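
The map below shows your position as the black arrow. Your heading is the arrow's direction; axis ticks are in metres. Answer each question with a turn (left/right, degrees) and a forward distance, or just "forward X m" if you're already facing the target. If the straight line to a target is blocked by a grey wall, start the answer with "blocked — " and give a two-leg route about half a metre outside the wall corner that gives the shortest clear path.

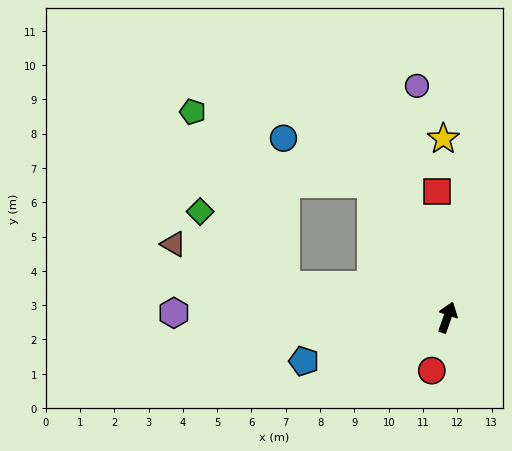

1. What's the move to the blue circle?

blocked — turn left 49°, forward 4.5 m, then turn left 33°, forward 2.9 m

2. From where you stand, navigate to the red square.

turn left 24°, forward 3.7 m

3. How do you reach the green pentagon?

blocked — turn left 98°, forward 4.8 m, then turn right 51°, forward 5.7 m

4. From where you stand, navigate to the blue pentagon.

turn left 126°, forward 4.4 m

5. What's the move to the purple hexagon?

turn left 108°, forward 8.0 m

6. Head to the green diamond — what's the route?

blocked — turn left 98°, forward 4.8 m, then turn right 30°, forward 3.3 m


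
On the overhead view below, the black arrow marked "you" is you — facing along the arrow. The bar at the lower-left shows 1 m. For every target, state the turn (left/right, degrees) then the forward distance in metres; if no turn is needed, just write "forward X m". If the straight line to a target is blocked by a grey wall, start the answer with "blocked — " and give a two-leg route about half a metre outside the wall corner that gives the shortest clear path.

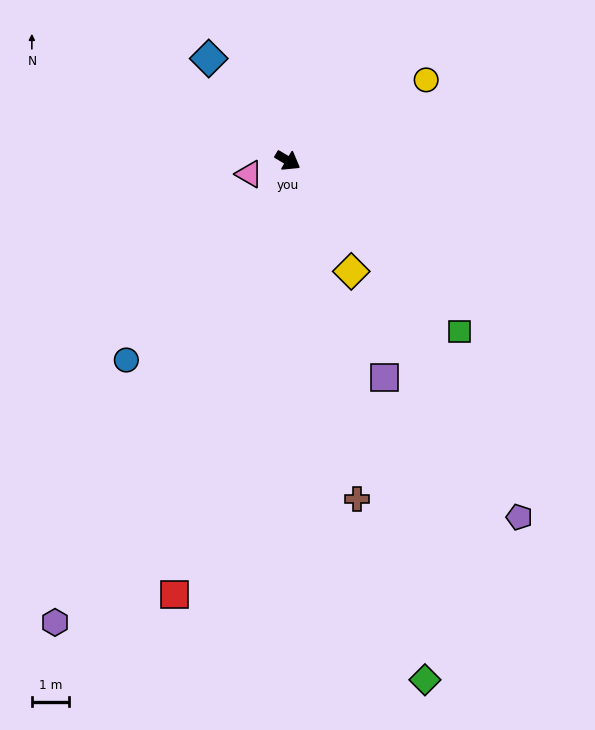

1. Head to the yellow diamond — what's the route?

turn right 29°, forward 3.5 m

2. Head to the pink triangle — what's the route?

turn right 130°, forward 1.1 m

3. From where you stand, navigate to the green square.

turn right 14°, forward 6.5 m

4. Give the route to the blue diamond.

turn left 158°, forward 3.5 m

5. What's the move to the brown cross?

turn right 48°, forward 9.3 m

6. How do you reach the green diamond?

turn right 44°, forward 14.5 m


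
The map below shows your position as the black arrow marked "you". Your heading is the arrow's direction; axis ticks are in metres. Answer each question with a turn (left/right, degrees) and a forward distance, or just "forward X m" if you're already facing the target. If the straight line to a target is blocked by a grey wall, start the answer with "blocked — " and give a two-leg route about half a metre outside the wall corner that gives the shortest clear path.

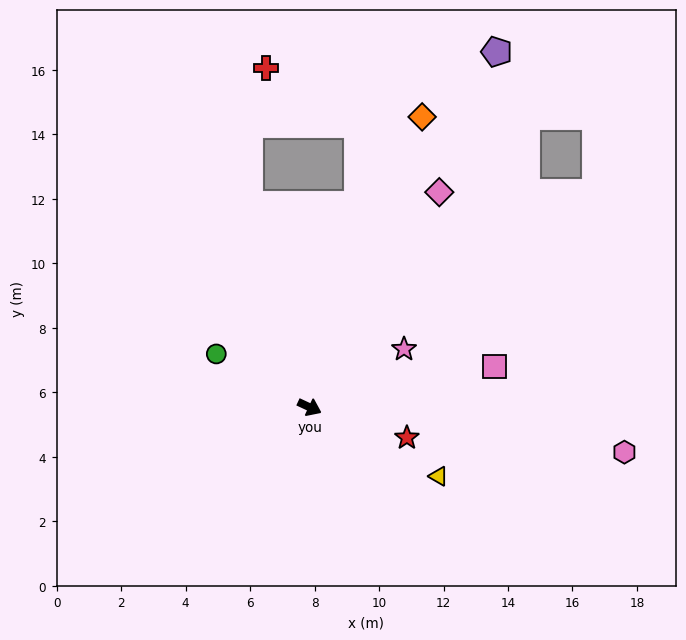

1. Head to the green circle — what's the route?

turn left 175°, forward 3.3 m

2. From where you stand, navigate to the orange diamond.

turn left 94°, forward 9.7 m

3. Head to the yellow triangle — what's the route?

turn right 3°, forward 4.5 m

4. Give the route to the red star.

turn left 8°, forward 3.2 m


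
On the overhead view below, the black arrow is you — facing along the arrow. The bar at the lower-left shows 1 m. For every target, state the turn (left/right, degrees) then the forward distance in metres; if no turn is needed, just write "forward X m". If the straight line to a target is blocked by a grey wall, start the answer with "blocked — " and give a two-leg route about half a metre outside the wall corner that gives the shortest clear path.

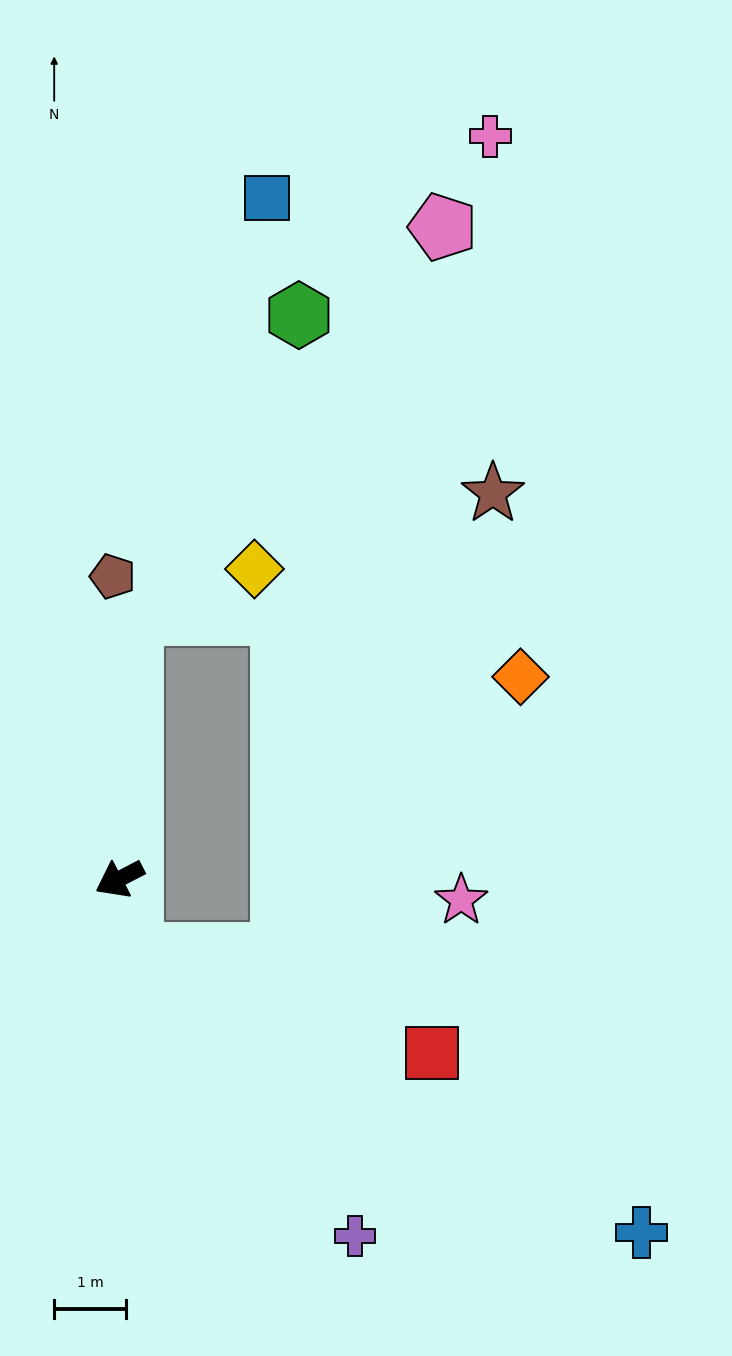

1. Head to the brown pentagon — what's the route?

turn right 116°, forward 4.2 m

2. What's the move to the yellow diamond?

blocked — turn right 120°, forward 3.7 m, then turn right 67°, forward 1.8 m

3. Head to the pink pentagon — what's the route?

blocked — turn right 120°, forward 3.7 m, then turn right 36°, forward 6.9 m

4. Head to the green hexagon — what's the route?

blocked — turn right 120°, forward 3.7 m, then turn right 27°, forward 4.8 m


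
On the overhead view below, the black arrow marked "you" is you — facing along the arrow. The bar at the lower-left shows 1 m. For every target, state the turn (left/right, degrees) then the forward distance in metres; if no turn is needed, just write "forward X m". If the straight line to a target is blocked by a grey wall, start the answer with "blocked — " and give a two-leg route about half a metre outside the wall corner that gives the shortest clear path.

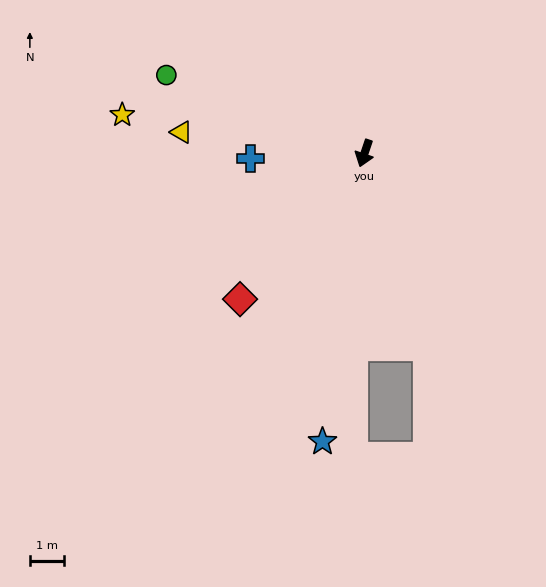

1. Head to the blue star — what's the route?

turn left 10°, forward 8.4 m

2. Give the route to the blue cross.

turn right 69°, forward 3.3 m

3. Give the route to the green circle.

turn right 93°, forward 6.2 m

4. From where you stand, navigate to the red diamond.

turn right 22°, forward 5.6 m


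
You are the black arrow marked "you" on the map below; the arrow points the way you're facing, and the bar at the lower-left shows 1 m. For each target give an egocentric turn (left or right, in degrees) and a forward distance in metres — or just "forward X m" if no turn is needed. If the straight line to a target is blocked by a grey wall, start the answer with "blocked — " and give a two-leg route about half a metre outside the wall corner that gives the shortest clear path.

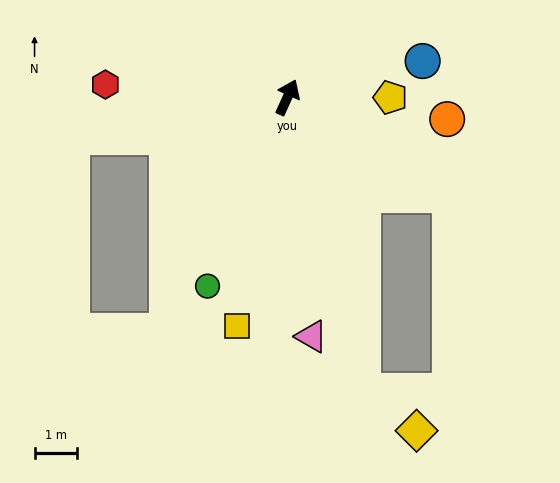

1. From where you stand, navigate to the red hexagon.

turn left 110°, forward 4.3 m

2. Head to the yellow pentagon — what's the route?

turn right 66°, forward 2.4 m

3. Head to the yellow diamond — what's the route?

blocked — turn right 141°, forward 7.2 m, then turn left 39°, forward 1.6 m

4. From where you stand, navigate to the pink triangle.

turn right 150°, forward 5.7 m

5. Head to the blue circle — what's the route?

turn right 51°, forward 3.3 m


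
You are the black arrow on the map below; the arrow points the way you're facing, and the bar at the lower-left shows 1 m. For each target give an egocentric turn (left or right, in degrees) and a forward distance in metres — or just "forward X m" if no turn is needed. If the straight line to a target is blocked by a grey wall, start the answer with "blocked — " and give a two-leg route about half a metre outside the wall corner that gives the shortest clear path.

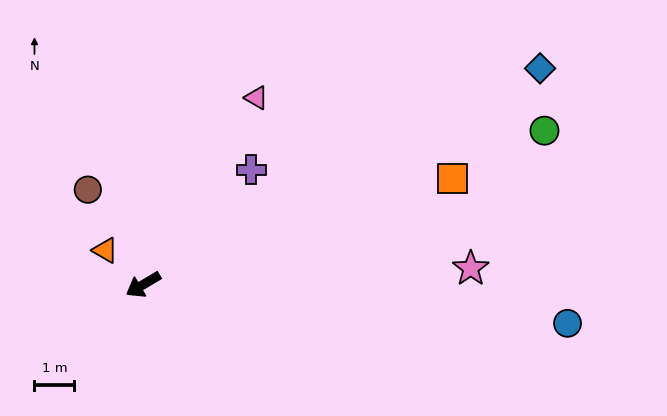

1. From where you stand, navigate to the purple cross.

turn right 164°, forward 4.0 m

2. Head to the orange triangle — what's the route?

turn right 73°, forward 1.3 m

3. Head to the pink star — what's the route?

turn left 152°, forward 8.3 m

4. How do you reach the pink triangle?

turn right 152°, forward 5.5 m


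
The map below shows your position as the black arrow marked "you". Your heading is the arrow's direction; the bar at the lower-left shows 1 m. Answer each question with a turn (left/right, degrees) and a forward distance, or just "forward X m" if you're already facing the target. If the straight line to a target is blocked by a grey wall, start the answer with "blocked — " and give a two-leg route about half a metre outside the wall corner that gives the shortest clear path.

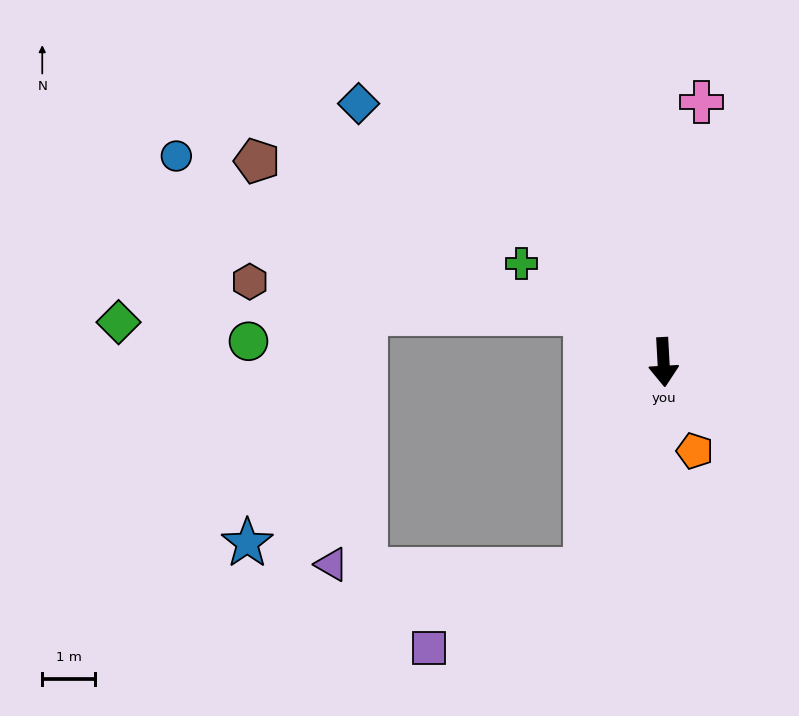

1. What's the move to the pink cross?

turn left 169°, forward 5.0 m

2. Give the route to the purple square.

blocked — turn right 24°, forward 4.2 m, then turn right 43°, forward 3.3 m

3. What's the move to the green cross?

turn right 128°, forward 3.3 m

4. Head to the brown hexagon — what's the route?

blocked — turn right 125°, forward 1.7 m, then turn left 26°, forward 6.4 m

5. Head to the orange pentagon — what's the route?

turn left 16°, forward 1.8 m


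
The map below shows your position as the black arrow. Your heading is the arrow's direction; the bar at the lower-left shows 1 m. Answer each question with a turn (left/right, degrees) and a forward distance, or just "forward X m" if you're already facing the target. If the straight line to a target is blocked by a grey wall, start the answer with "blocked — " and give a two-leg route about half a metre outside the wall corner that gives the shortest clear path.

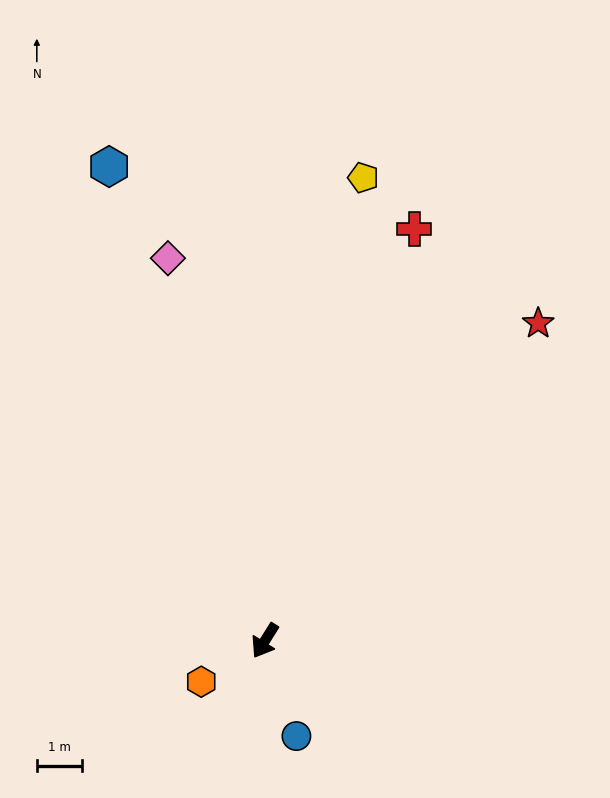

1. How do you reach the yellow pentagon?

turn right 160°, forward 10.4 m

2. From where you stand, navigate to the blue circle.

turn left 50°, forward 2.2 m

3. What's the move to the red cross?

turn right 168°, forward 9.6 m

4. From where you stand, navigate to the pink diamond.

turn right 134°, forward 8.7 m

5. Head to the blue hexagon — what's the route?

turn right 130°, forward 11.0 m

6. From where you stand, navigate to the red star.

turn left 171°, forward 9.2 m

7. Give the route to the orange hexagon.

turn right 25°, forward 1.7 m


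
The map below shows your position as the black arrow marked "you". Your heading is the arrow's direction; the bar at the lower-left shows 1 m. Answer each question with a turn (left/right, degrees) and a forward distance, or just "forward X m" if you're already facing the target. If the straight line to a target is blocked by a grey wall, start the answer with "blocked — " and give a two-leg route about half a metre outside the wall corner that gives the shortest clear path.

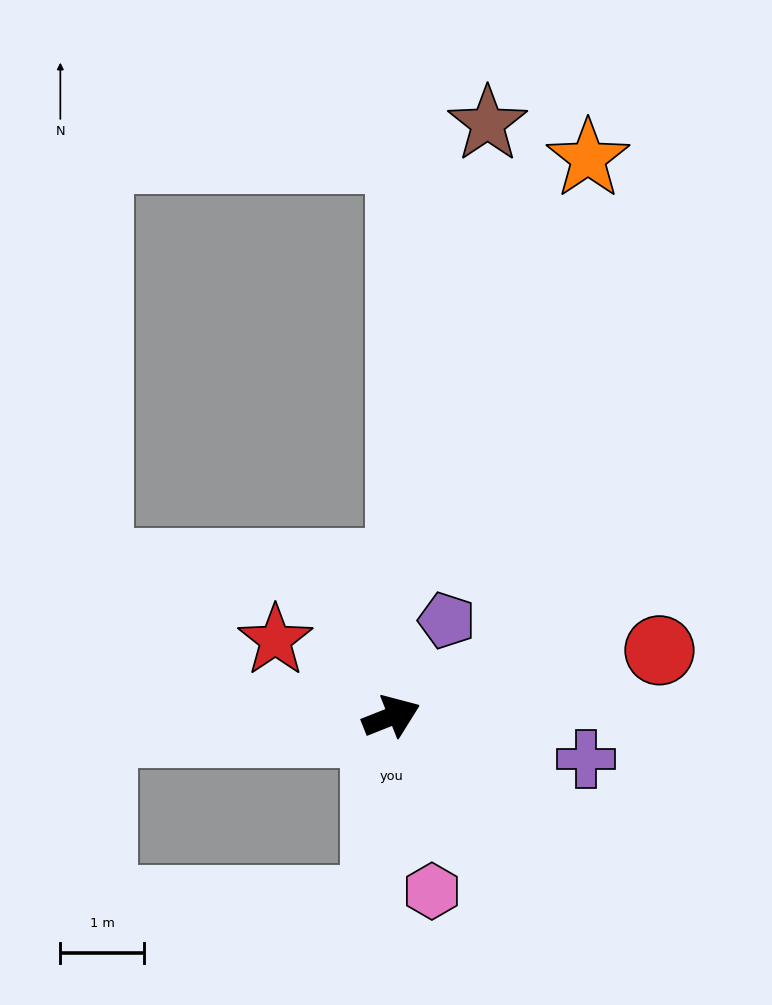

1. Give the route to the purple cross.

turn right 34°, forward 2.4 m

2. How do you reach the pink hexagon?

turn right 99°, forward 2.2 m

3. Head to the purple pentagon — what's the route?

turn left 38°, forward 1.3 m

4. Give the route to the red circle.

turn right 8°, forward 3.3 m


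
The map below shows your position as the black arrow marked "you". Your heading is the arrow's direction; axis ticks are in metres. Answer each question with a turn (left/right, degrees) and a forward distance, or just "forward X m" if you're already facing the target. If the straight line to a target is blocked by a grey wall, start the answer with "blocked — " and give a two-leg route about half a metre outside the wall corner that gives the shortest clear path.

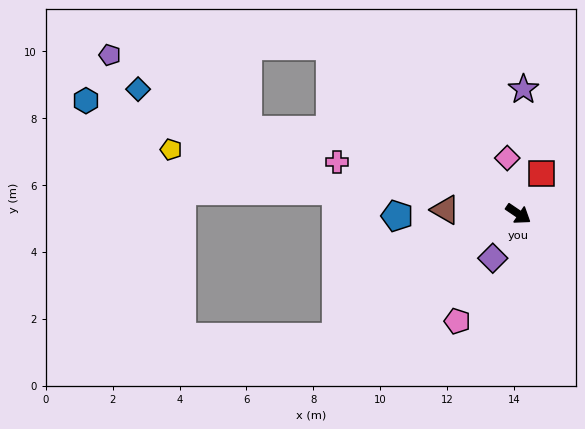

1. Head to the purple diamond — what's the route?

turn right 86°, forward 1.5 m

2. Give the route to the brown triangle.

turn right 149°, forward 2.2 m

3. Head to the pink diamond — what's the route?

turn left 135°, forward 1.7 m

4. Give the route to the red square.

turn left 94°, forward 1.4 m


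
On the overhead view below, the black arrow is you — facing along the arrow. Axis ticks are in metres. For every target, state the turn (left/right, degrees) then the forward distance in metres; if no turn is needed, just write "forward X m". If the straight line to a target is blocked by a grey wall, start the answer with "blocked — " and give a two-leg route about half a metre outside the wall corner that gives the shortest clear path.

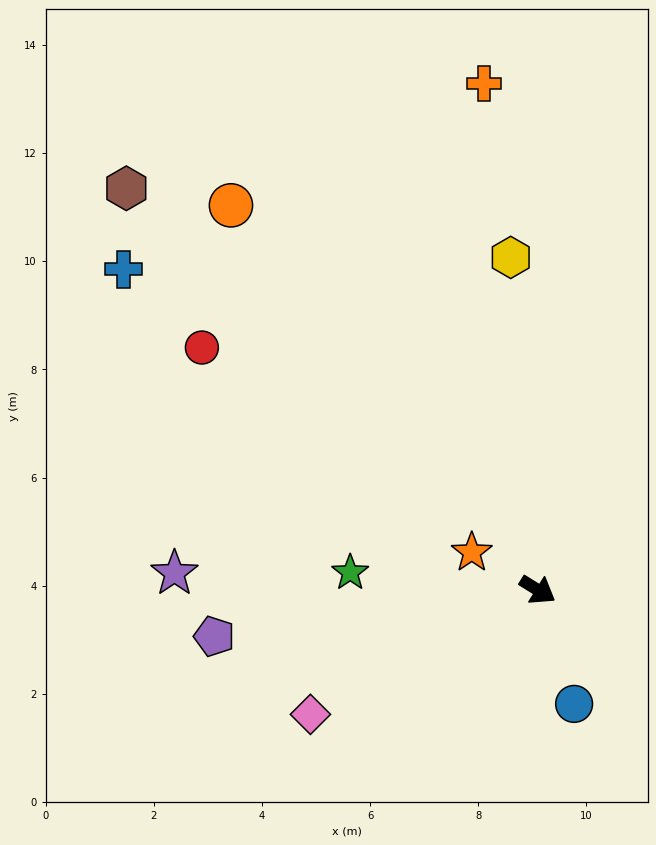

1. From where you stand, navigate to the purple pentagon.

turn right 140°, forward 6.0 m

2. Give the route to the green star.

turn right 153°, forward 3.5 m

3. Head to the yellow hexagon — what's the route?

turn left 126°, forward 6.2 m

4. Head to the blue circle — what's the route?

turn right 40°, forward 2.2 m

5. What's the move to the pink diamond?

turn right 119°, forward 4.8 m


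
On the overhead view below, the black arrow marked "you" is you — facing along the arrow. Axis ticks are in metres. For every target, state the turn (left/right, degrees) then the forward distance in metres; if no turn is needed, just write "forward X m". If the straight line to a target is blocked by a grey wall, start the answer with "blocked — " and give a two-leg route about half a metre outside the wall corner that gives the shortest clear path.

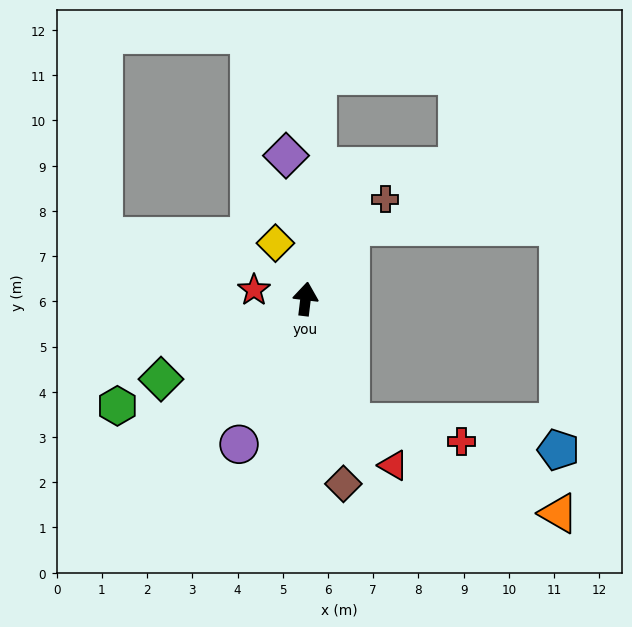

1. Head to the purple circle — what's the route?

turn left 162°, forward 3.5 m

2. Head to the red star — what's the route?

turn left 87°, forward 1.2 m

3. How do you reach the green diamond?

turn left 126°, forward 3.7 m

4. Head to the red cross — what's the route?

blocked — turn right 153°, forward 2.9 m, then turn left 60°, forward 2.5 m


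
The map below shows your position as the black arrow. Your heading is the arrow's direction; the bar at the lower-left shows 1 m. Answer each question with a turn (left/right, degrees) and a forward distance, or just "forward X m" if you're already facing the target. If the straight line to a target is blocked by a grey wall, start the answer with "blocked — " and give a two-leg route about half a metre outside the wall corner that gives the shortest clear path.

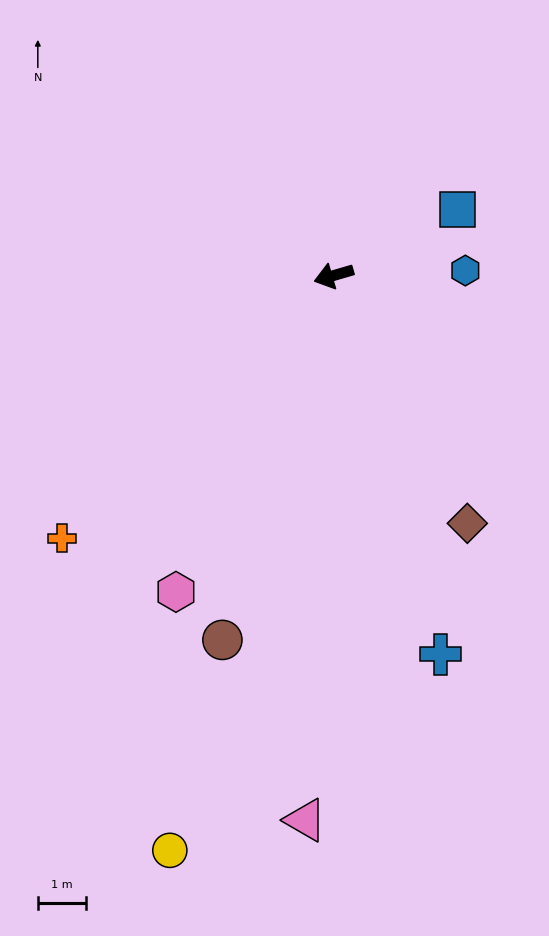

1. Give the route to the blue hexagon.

turn left 166°, forward 2.7 m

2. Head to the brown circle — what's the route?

turn left 57°, forward 7.9 m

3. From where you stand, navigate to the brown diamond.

turn left 102°, forward 5.9 m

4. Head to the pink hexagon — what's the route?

turn left 47°, forward 7.4 m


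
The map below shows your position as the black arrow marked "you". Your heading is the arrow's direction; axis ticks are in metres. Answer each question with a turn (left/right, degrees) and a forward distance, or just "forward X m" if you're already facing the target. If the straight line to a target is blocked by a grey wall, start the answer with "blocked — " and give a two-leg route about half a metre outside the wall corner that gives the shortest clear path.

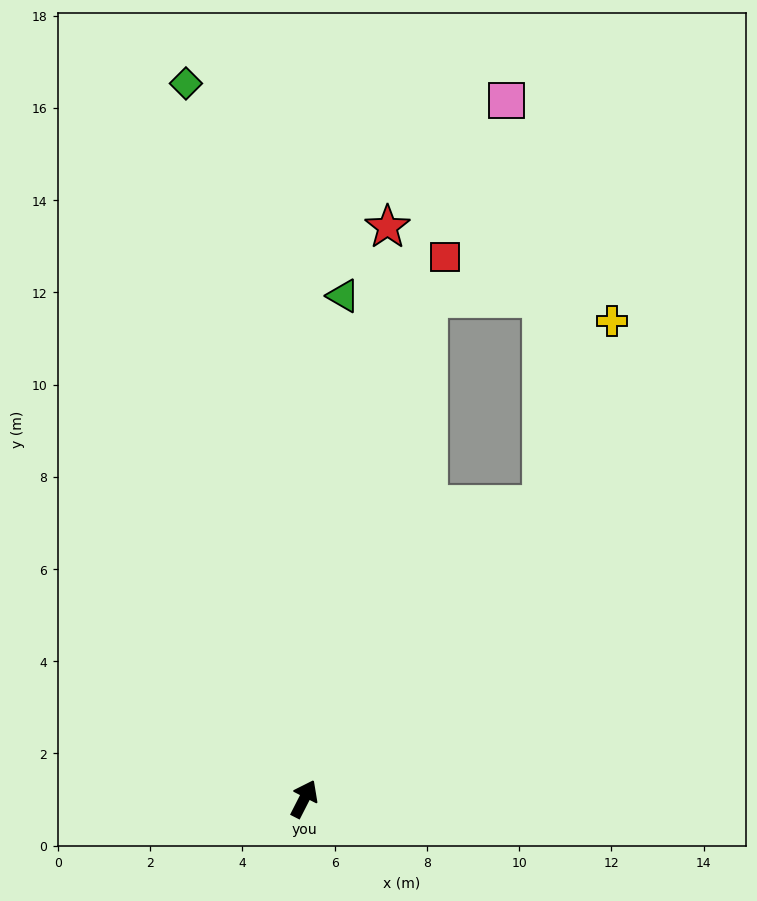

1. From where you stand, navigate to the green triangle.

turn left 23°, forward 10.9 m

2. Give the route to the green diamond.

turn left 36°, forward 15.7 m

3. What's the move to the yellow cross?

blocked — turn right 12°, forward 8.2 m, then turn left 18°, forward 4.3 m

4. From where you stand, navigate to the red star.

turn left 19°, forward 12.5 m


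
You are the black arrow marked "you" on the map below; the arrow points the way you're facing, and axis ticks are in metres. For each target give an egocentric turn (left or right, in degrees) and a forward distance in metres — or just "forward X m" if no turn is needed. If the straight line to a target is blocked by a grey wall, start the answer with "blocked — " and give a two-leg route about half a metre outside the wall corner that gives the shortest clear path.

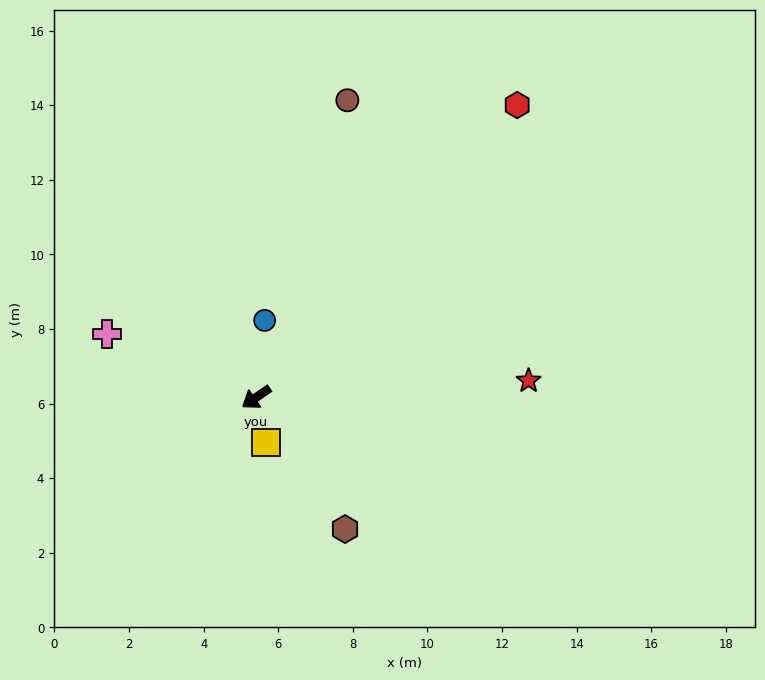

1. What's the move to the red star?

turn left 149°, forward 7.3 m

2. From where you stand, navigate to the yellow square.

turn left 68°, forward 1.2 m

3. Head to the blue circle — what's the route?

turn right 131°, forward 2.1 m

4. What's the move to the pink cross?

turn right 57°, forward 4.3 m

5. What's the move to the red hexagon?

turn right 166°, forward 10.5 m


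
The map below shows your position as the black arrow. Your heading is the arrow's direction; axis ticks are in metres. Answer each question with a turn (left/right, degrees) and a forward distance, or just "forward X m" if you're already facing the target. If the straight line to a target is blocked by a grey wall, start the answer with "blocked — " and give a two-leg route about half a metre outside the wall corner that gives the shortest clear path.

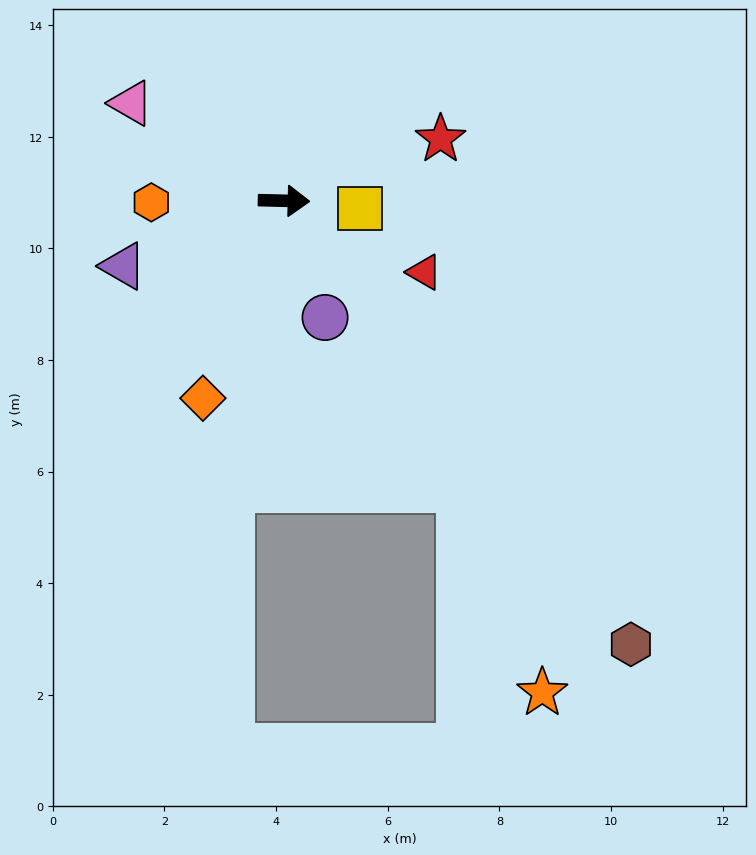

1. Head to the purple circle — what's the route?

turn right 69°, forward 2.2 m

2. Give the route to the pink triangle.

turn left 149°, forward 3.2 m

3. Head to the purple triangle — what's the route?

turn right 157°, forward 3.1 m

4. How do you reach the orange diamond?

turn right 111°, forward 3.8 m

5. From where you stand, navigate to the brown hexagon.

turn right 51°, forward 10.1 m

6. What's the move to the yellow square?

turn right 5°, forward 1.4 m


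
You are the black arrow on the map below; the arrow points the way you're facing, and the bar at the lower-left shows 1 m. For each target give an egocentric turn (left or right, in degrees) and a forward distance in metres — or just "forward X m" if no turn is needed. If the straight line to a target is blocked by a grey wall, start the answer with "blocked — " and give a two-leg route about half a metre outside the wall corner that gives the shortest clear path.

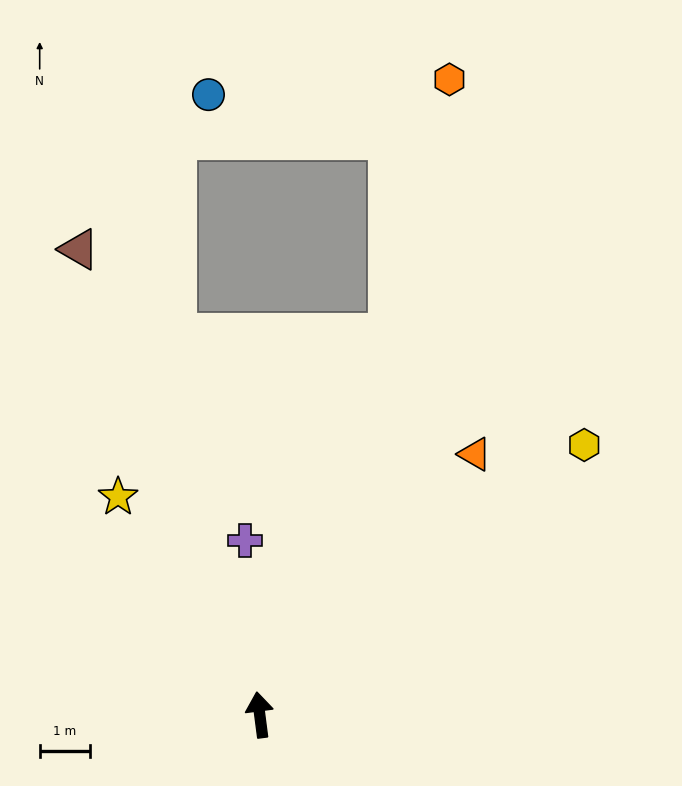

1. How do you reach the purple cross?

turn right 2°, forward 3.5 m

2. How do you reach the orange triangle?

turn right 47°, forward 6.7 m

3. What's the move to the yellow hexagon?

turn right 58°, forward 8.4 m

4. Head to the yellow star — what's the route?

turn left 26°, forward 5.2 m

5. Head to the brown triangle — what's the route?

turn left 14°, forward 10.0 m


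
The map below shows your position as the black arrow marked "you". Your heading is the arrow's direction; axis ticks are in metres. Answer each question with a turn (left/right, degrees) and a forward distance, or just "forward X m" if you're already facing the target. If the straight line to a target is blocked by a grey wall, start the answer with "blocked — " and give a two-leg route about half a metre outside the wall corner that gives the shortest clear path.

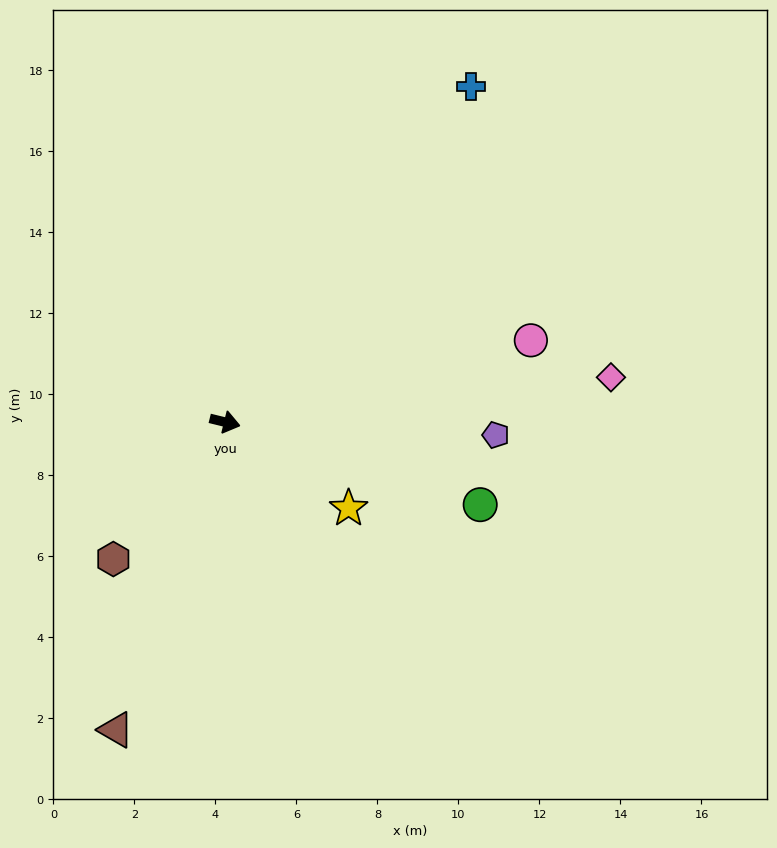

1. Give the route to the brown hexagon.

turn right 115°, forward 4.4 m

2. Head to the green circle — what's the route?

turn right 4°, forward 6.6 m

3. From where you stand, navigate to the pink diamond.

turn left 20°, forward 9.6 m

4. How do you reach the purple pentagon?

turn left 11°, forward 6.7 m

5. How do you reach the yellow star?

turn right 21°, forward 3.7 m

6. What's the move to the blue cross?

turn left 68°, forward 10.3 m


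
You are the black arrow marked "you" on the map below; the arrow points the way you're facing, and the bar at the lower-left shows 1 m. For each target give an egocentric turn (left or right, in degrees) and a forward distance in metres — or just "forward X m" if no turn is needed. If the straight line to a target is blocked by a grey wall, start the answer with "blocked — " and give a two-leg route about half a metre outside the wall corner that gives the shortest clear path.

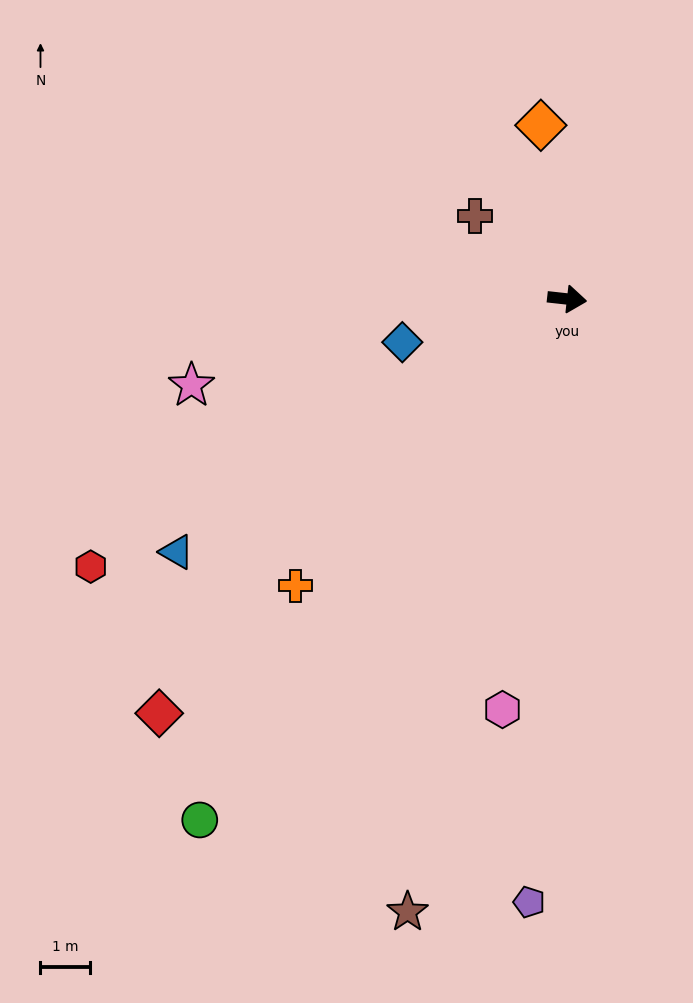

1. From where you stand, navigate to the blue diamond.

turn right 159°, forward 3.5 m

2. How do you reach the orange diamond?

turn left 105°, forward 3.6 m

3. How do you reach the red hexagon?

turn right 144°, forward 11.1 m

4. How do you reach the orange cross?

turn right 127°, forward 8.0 m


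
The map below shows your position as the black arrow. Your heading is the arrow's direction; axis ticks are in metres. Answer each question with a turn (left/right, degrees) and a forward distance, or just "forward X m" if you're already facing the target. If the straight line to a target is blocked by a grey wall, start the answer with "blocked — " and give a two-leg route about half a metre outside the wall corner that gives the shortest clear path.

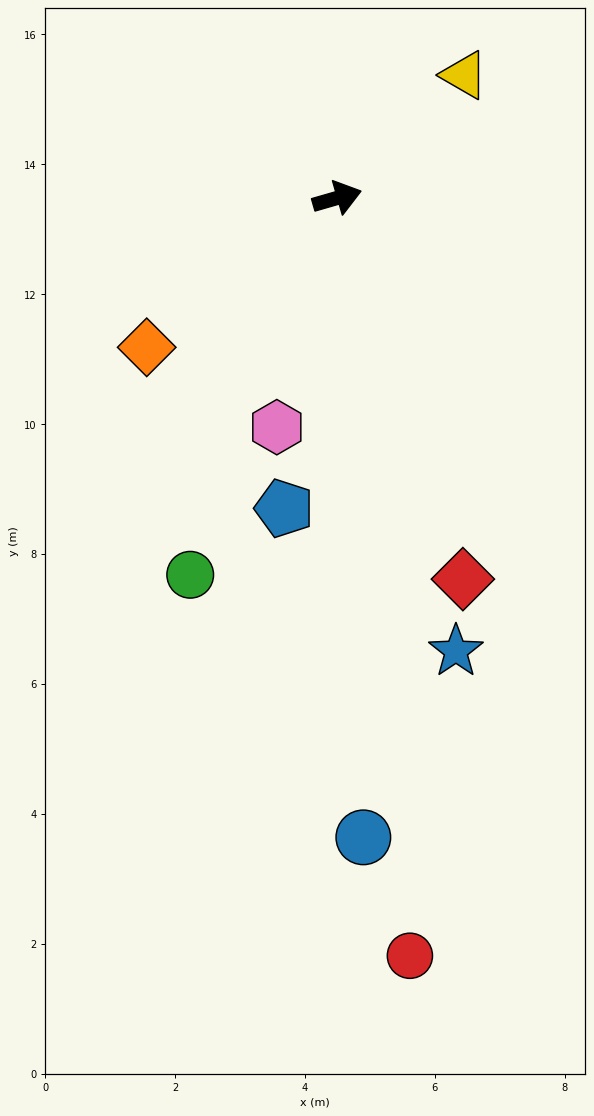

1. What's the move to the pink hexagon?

turn right 121°, forward 3.6 m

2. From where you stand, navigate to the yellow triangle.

turn left 28°, forward 2.7 m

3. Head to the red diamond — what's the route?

turn right 88°, forward 6.2 m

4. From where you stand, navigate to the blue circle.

turn right 104°, forward 9.8 m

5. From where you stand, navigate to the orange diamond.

turn right 158°, forward 3.7 m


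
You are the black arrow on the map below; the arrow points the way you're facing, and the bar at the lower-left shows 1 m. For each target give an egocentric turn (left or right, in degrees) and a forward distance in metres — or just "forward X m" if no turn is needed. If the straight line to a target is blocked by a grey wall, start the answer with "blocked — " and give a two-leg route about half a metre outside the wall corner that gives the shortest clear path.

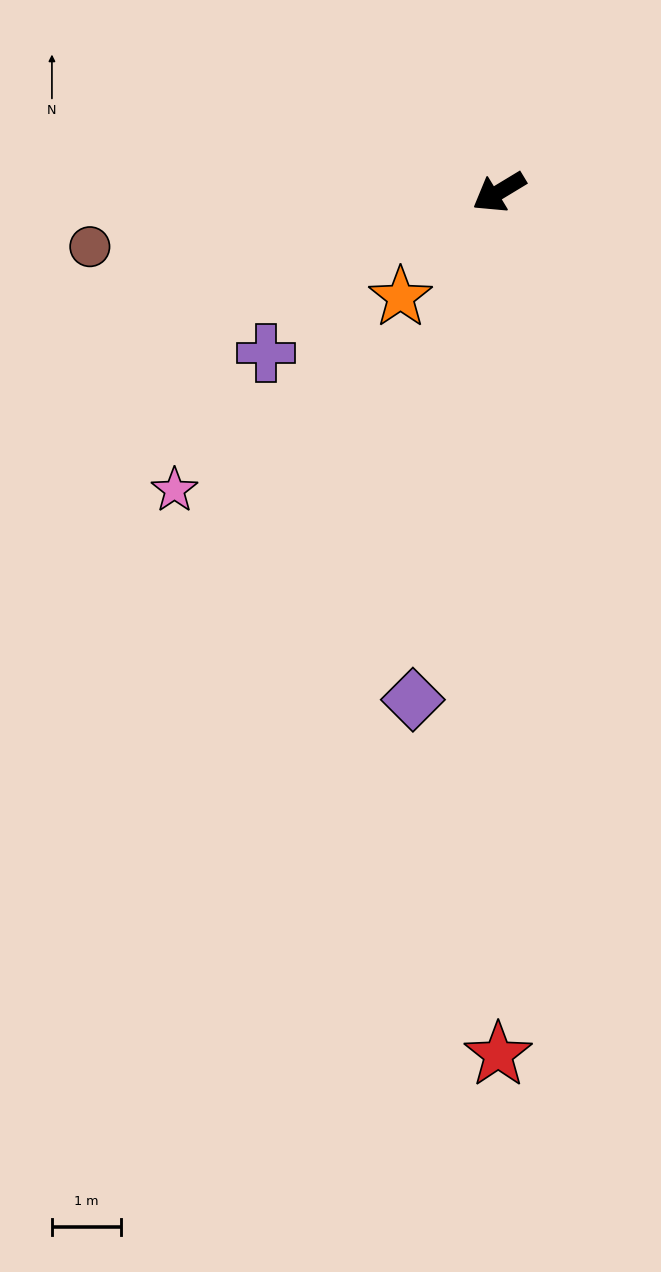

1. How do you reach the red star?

turn left 59°, forward 12.4 m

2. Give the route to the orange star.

turn left 16°, forward 2.1 m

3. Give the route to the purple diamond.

turn left 49°, forward 7.4 m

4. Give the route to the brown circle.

turn right 24°, forward 5.9 m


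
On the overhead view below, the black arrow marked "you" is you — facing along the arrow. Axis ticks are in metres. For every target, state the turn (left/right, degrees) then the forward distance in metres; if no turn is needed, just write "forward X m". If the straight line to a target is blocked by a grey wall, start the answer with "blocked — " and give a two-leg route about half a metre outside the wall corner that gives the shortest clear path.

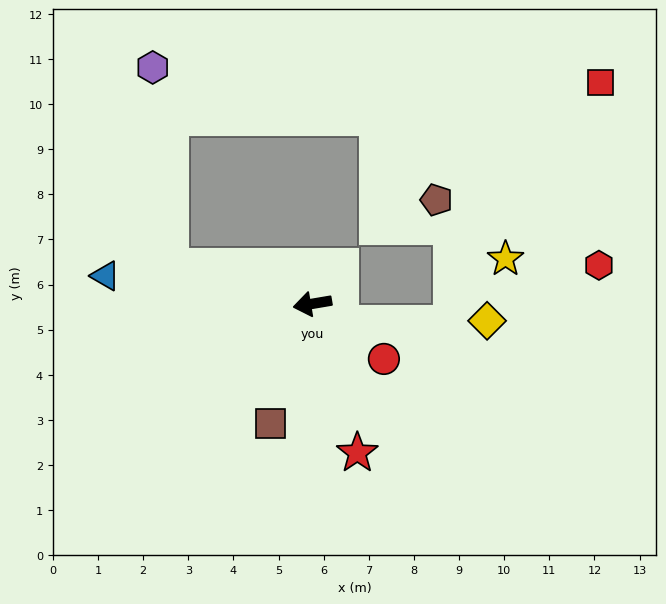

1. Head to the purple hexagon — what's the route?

blocked — turn right 24°, forward 3.3 m, then turn right 71°, forward 4.5 m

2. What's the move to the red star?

turn left 97°, forward 3.4 m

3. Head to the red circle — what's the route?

turn left 133°, forward 2.0 m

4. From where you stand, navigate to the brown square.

turn left 61°, forward 2.8 m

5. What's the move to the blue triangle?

turn right 17°, forward 4.6 m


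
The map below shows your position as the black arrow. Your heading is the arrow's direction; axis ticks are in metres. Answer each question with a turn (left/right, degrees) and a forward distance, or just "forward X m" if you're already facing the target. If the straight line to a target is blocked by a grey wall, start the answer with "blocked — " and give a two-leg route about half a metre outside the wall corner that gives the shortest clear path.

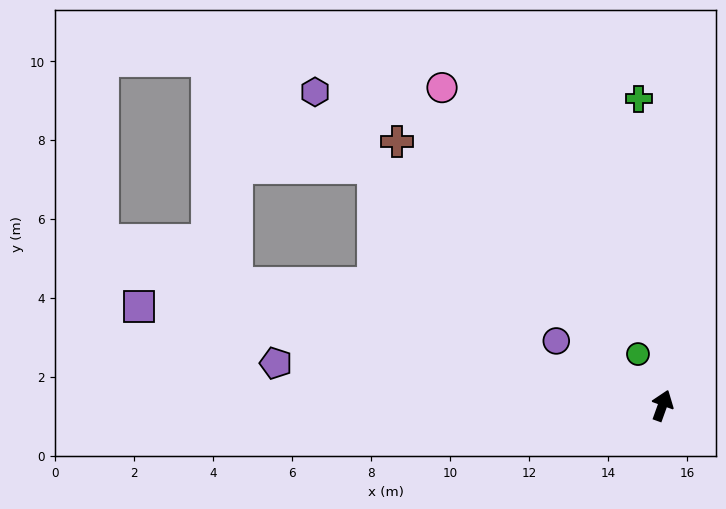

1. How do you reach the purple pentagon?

turn left 104°, forward 9.9 m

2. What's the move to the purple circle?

turn left 78°, forward 3.1 m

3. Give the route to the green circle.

turn left 45°, forward 1.4 m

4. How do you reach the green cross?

turn left 24°, forward 7.8 m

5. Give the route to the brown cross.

turn left 65°, forward 9.5 m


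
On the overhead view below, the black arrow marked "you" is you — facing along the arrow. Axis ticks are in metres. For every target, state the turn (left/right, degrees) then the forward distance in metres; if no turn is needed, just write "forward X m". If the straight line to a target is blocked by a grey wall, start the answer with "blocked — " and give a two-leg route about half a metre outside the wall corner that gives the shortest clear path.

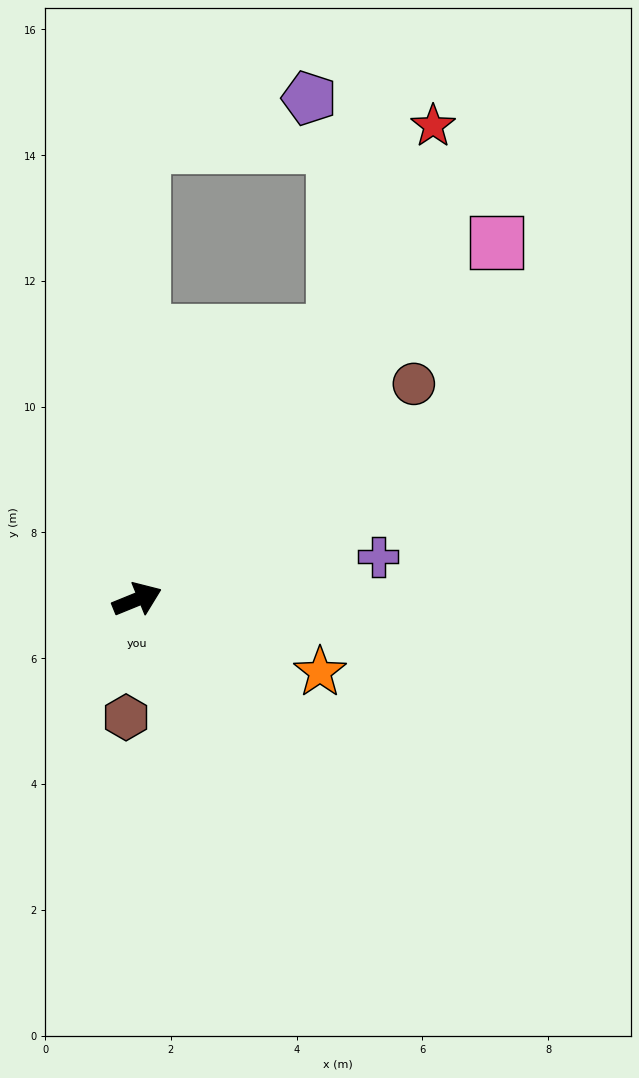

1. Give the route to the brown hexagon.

turn right 118°, forward 1.9 m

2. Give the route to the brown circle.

turn left 16°, forward 5.6 m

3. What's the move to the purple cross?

turn right 12°, forward 3.9 m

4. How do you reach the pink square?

turn left 23°, forward 8.1 m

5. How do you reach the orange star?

turn right 44°, forward 3.1 m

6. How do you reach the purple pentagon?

blocked — turn left 67°, forward 7.2 m, then turn right 73°, forward 2.7 m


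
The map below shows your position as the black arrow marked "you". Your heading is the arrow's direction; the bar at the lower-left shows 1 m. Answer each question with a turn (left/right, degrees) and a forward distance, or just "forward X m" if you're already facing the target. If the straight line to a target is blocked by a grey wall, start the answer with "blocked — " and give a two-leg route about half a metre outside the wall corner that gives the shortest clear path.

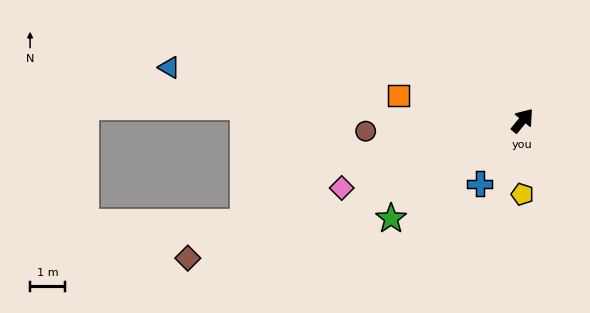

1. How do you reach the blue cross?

turn right 175°, forward 2.2 m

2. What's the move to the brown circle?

turn left 133°, forward 4.5 m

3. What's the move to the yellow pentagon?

turn right 141°, forward 2.1 m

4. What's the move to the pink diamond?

turn left 150°, forward 5.5 m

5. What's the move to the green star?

turn left 166°, forward 4.7 m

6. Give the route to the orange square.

turn left 118°, forward 3.6 m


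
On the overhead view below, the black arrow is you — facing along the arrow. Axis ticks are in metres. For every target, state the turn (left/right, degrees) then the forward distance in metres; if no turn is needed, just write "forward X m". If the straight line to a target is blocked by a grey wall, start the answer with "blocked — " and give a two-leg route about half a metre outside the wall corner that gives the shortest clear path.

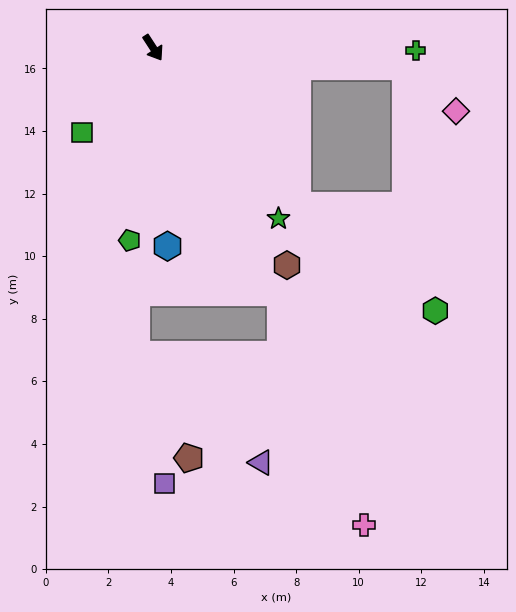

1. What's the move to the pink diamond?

blocked — turn left 53°, forward 8.1 m, then turn right 37°, forward 2.2 m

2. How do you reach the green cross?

turn left 56°, forward 8.4 m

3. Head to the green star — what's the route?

turn left 3°, forward 6.8 m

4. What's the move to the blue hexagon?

turn right 29°, forward 6.4 m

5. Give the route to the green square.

turn right 73°, forward 3.5 m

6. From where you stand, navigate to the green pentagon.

turn right 40°, forward 6.2 m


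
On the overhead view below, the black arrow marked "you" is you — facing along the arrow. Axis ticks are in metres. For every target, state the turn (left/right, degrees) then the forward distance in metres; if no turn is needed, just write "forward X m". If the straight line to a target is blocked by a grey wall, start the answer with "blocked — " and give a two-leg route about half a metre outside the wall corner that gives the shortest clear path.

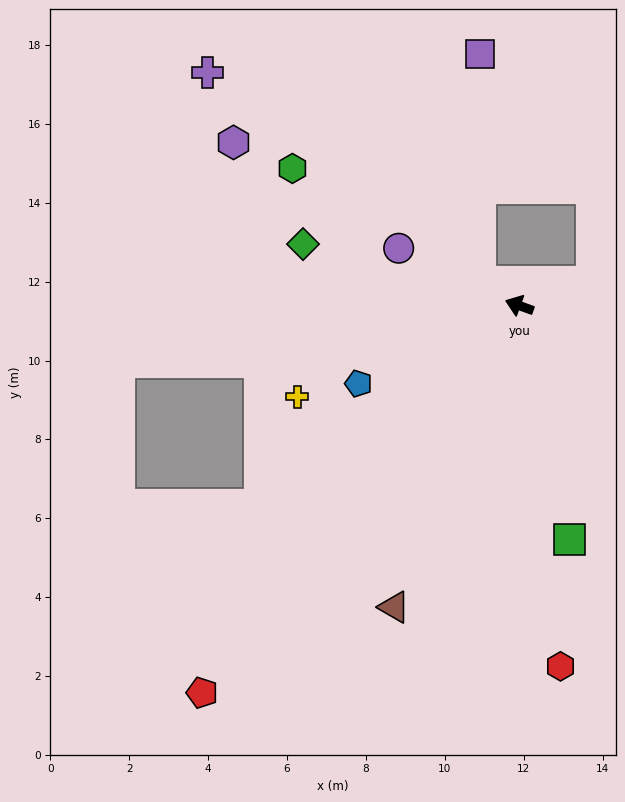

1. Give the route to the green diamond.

turn left 4°, forward 5.7 m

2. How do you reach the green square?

turn left 122°, forward 6.1 m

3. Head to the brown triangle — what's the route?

turn left 87°, forward 8.3 m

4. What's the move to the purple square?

blocked — turn right 9°, forward 1.2 m, then turn right 61°, forward 5.8 m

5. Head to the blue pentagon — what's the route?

turn left 46°, forward 4.5 m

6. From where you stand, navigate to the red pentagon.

turn left 71°, forward 12.7 m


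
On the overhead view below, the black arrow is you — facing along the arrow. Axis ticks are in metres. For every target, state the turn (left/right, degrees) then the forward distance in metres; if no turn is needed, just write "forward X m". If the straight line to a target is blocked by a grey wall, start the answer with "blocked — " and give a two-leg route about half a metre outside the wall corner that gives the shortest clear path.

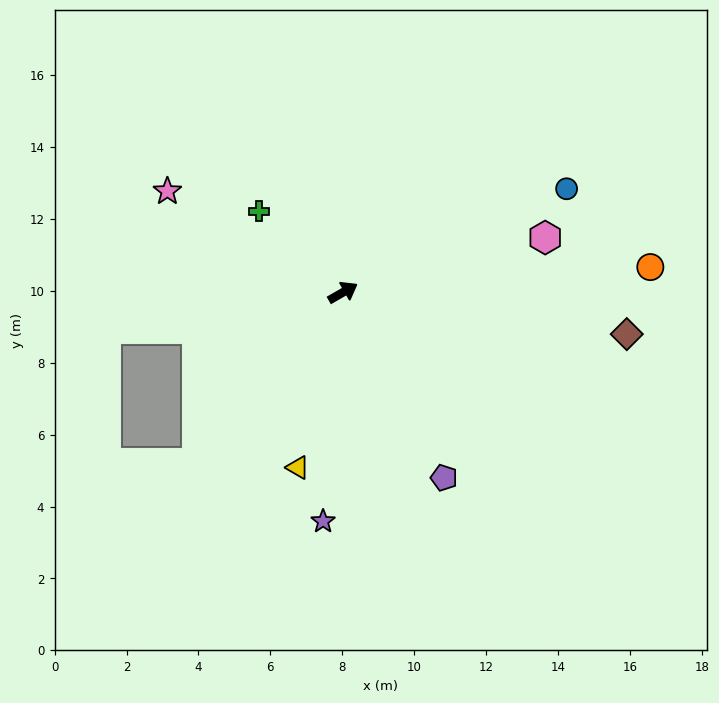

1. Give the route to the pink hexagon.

turn right 15°, forward 5.8 m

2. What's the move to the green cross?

turn left 106°, forward 3.2 m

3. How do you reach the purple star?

turn right 125°, forward 6.4 m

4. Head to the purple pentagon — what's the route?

turn right 91°, forward 5.9 m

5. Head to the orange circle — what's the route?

turn right 25°, forward 8.6 m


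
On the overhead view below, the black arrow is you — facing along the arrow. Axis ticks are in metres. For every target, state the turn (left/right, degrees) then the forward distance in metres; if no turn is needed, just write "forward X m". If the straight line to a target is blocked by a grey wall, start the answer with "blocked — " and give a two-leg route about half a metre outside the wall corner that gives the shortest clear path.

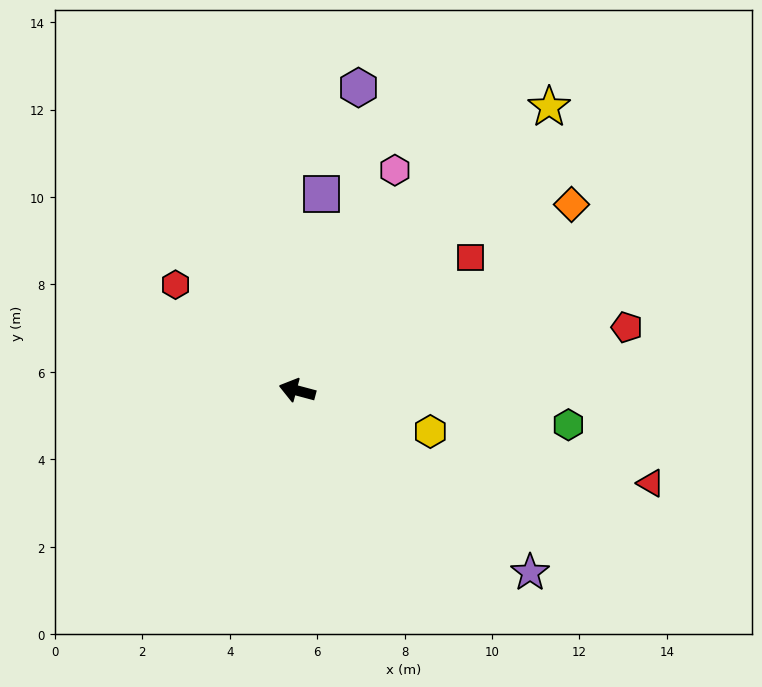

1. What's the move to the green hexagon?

turn right 172°, forward 6.2 m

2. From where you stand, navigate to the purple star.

turn left 157°, forward 6.8 m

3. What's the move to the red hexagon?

turn right 26°, forward 3.7 m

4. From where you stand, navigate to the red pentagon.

turn right 154°, forward 7.7 m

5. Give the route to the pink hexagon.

turn right 99°, forward 5.5 m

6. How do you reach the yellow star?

turn right 117°, forward 8.7 m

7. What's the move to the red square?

turn right 128°, forward 5.0 m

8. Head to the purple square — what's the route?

turn right 82°, forward 4.5 m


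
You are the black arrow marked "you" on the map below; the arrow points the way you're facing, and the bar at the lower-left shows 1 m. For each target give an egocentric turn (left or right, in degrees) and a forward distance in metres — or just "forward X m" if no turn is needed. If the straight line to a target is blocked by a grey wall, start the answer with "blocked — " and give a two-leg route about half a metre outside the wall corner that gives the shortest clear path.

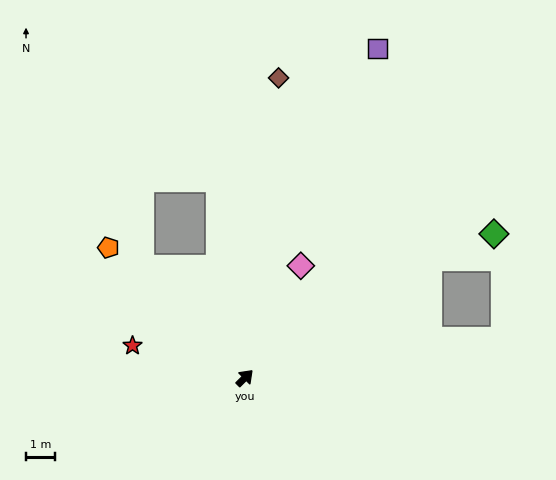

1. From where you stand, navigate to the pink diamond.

turn left 19°, forward 4.4 m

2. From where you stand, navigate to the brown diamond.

turn left 39°, forward 10.6 m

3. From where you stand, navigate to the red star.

turn left 119°, forward 4.1 m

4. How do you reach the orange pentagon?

turn left 91°, forward 6.6 m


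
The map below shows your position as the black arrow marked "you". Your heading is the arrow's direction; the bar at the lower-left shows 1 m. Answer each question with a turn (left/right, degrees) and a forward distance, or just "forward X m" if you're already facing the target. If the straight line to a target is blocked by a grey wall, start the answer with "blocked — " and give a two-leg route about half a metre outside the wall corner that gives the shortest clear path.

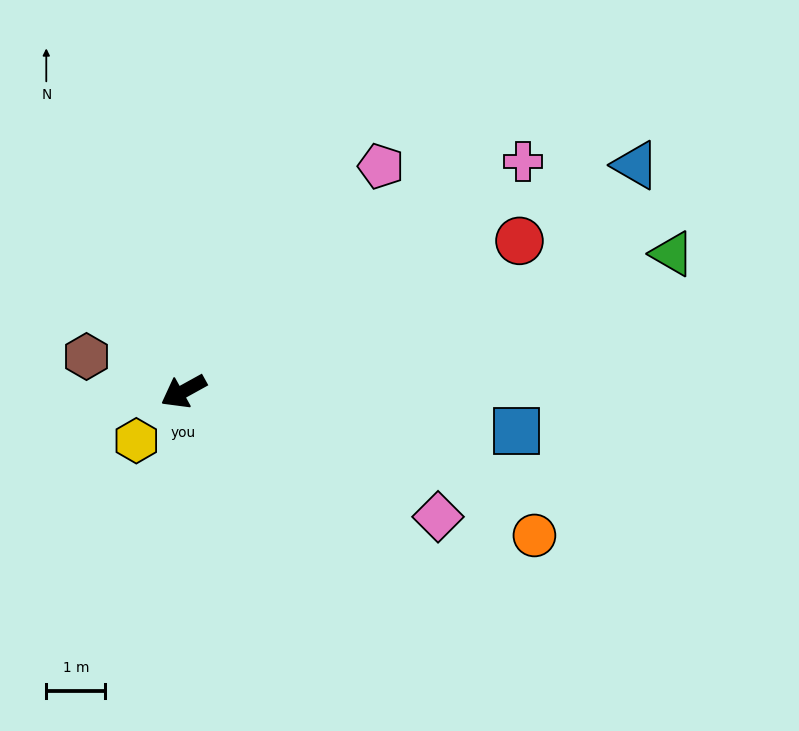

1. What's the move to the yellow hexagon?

turn left 17°, forward 1.2 m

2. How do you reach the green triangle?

turn left 167°, forward 8.6 m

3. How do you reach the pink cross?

turn right 175°, forward 6.9 m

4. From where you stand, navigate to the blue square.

turn left 144°, forward 5.7 m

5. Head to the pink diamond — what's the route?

turn left 125°, forward 4.8 m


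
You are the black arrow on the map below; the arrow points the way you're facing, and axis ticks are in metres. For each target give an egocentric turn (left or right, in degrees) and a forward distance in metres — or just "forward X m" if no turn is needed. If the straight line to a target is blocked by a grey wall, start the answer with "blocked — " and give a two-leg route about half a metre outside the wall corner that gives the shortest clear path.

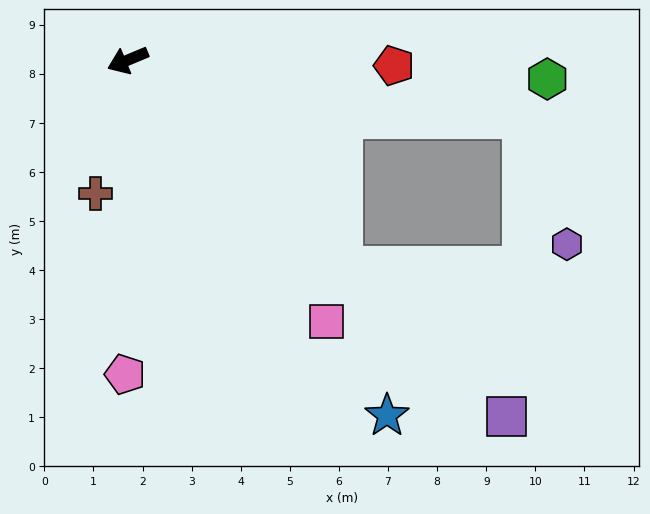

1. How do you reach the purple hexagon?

blocked — turn left 149°, forward 8.1 m, then turn right 62°, forward 2.7 m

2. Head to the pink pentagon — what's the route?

turn left 67°, forward 6.4 m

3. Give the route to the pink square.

turn left 105°, forward 6.7 m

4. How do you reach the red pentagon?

turn left 156°, forward 5.4 m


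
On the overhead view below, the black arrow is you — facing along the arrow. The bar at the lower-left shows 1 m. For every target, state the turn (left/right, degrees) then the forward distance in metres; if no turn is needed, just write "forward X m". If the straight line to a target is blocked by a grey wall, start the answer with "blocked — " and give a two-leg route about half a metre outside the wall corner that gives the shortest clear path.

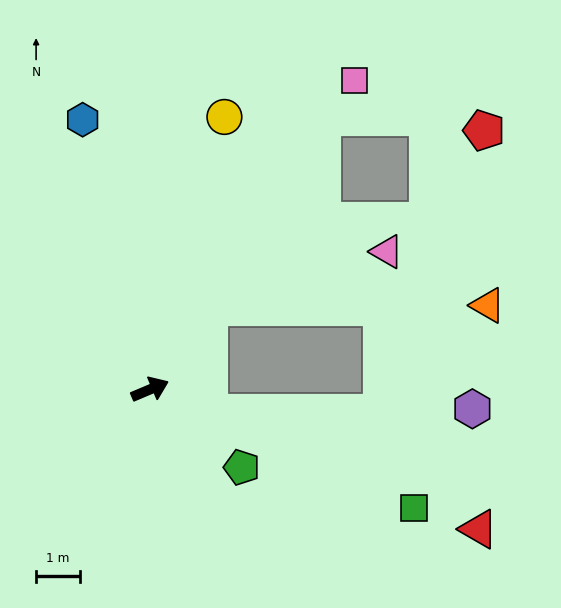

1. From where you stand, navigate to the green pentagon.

turn right 63°, forward 2.7 m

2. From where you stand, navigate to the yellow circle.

turn left 52°, forward 6.4 m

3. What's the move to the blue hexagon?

turn left 81°, forward 6.3 m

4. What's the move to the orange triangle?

blocked — turn left 32°, forward 2.3 m, then turn right 55°, forward 6.3 m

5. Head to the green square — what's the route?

turn right 47°, forward 6.6 m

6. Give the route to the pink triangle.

blocked — turn left 32°, forward 2.3 m, then turn right 38°, forward 4.2 m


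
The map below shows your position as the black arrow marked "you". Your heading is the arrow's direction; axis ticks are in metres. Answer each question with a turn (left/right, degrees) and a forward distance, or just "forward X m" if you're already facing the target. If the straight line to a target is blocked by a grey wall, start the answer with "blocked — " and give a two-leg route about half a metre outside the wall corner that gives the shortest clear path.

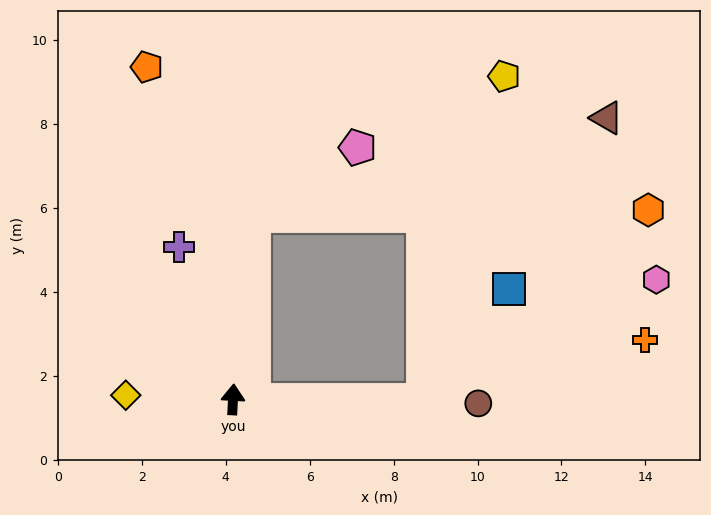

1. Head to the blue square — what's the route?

blocked — turn right 88°, forward 4.6 m, then turn left 54°, forward 3.4 m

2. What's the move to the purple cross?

turn left 22°, forward 3.8 m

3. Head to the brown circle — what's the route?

turn right 88°, forward 5.8 m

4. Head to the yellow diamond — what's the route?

turn left 91°, forward 2.6 m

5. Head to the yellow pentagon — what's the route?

blocked — turn right 88°, forward 4.6 m, then turn left 77°, forward 8.0 m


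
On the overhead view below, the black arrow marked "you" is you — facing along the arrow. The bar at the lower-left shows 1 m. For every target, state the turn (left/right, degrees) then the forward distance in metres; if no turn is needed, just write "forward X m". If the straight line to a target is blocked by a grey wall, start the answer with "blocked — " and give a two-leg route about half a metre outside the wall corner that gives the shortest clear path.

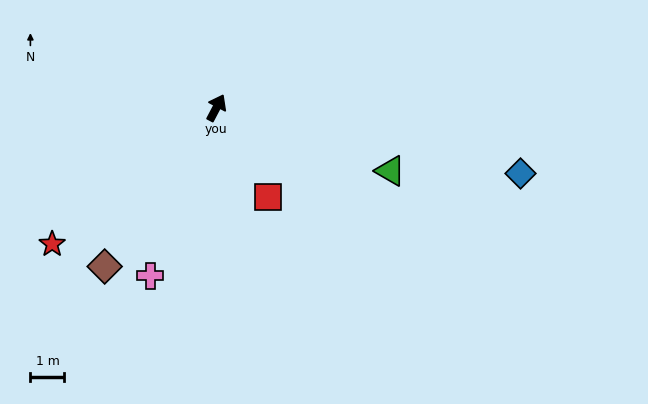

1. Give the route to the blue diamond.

turn right 75°, forward 9.1 m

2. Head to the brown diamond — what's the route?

turn left 173°, forward 5.7 m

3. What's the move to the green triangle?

turn right 82°, forward 5.4 m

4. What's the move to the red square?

turn right 122°, forward 3.0 m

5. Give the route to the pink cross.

turn right 174°, forward 5.3 m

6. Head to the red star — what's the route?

turn left 157°, forward 6.3 m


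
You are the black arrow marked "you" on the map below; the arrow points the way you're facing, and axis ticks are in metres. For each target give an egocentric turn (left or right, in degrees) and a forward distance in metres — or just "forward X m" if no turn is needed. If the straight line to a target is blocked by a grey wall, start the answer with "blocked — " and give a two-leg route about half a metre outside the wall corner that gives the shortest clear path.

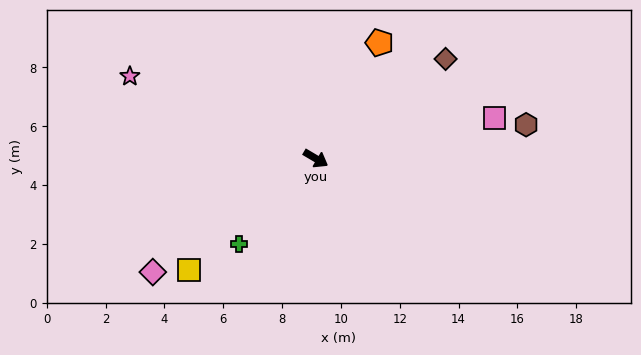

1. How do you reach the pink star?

turn right 173°, forward 6.9 m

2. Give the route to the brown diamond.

turn left 68°, forward 5.6 m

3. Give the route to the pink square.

turn left 43°, forward 6.2 m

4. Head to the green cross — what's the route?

turn right 101°, forward 3.9 m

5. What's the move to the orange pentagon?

turn left 92°, forward 4.5 m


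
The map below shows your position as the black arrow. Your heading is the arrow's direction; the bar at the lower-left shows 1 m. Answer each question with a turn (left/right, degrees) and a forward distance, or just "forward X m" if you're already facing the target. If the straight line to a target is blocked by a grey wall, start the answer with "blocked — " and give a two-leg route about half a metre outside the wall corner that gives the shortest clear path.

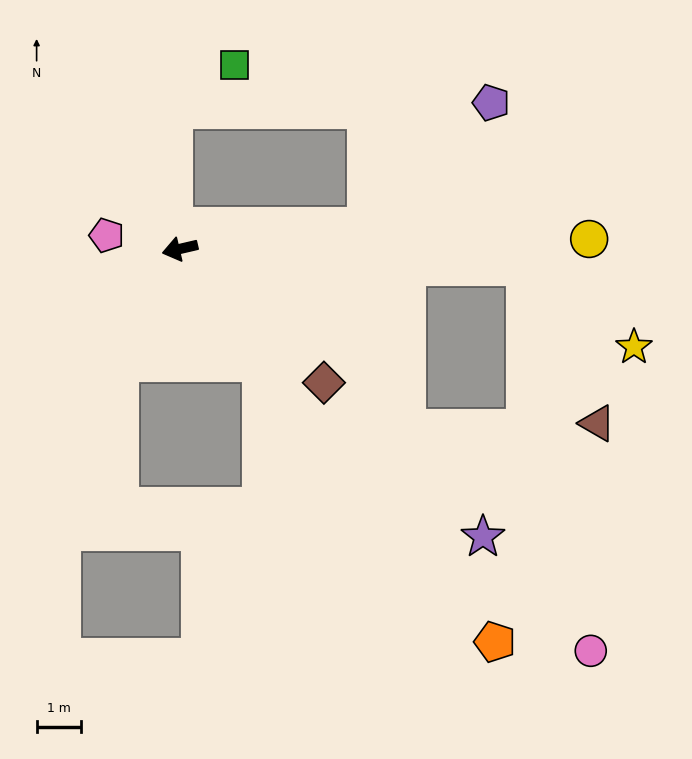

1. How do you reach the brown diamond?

turn left 124°, forward 4.4 m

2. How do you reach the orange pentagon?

turn left 116°, forward 11.3 m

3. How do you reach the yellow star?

blocked — turn left 164°, forward 7.7 m, then turn right 33°, forward 3.0 m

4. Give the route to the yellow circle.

turn left 168°, forward 9.2 m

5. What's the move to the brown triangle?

blocked — turn left 164°, forward 7.7 m, then turn right 62°, forward 3.9 m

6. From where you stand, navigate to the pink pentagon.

turn right 24°, forward 1.7 m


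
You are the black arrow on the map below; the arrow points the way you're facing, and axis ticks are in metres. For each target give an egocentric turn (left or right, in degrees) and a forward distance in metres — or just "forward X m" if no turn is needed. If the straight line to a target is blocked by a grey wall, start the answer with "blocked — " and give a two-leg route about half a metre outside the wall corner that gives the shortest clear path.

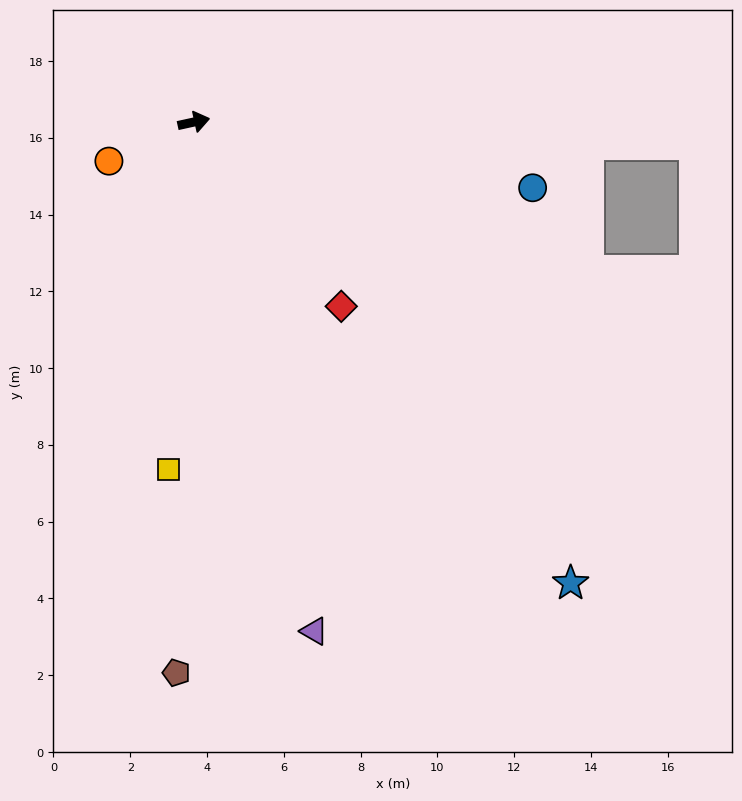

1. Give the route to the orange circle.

turn right 168°, forward 2.4 m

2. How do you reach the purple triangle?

turn right 89°, forward 13.6 m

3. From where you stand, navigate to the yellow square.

turn right 107°, forward 9.1 m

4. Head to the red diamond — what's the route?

turn right 64°, forward 6.1 m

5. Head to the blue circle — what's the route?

turn right 23°, forward 9.0 m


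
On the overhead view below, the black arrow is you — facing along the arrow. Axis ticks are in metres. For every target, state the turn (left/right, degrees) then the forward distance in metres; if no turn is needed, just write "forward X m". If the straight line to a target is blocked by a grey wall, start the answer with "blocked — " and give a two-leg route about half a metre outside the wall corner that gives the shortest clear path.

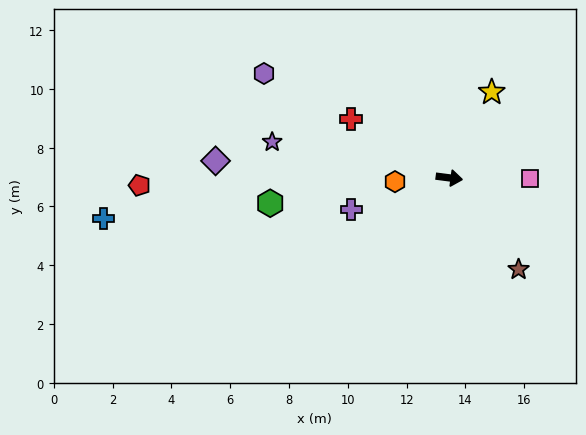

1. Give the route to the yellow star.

turn left 71°, forward 3.3 m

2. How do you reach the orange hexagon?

turn right 169°, forward 1.9 m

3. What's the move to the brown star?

turn right 46°, forward 3.9 m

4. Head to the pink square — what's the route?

turn left 7°, forward 2.7 m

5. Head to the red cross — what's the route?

turn left 156°, forward 3.9 m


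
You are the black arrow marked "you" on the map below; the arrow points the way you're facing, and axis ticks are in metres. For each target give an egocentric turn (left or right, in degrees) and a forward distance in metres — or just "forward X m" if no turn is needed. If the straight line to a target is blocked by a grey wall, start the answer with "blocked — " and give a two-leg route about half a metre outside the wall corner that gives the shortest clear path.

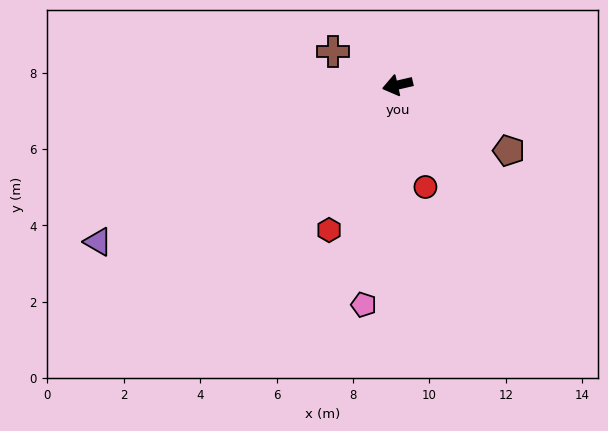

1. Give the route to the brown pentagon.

turn left 136°, forward 3.4 m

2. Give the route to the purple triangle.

turn left 15°, forward 8.8 m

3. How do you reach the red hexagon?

turn left 52°, forward 4.2 m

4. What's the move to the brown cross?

turn right 41°, forward 1.9 m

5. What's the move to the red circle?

turn left 92°, forward 2.8 m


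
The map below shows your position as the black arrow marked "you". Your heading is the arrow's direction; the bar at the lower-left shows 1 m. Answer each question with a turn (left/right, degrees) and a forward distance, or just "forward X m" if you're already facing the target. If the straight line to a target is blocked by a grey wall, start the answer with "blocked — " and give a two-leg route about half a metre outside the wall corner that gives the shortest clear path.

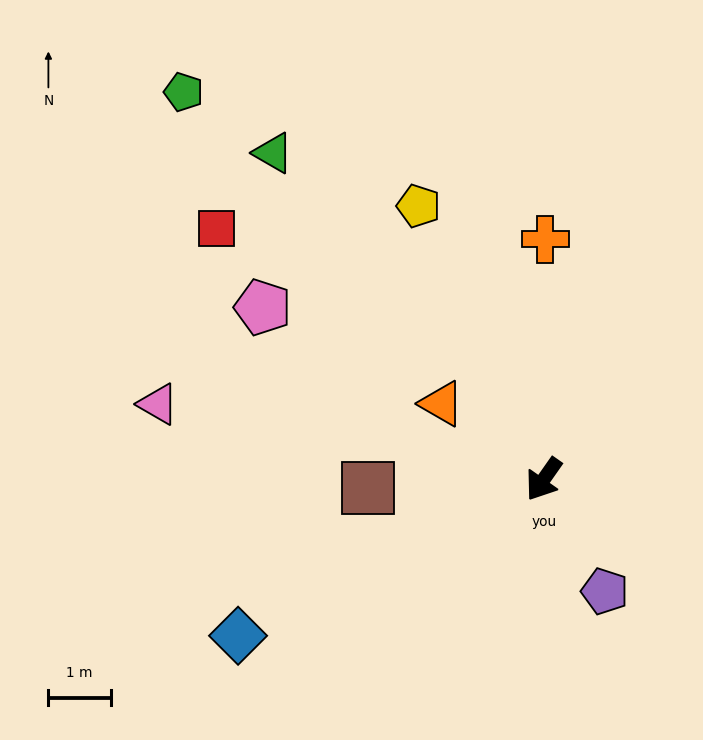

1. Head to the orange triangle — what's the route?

turn right 92°, forward 2.0 m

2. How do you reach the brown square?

turn right 52°, forward 2.8 m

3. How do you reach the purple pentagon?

turn left 64°, forward 2.0 m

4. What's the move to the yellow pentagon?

turn right 120°, forward 4.8 m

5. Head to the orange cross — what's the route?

turn right 145°, forward 3.8 m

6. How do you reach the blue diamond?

turn right 28°, forward 5.5 m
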